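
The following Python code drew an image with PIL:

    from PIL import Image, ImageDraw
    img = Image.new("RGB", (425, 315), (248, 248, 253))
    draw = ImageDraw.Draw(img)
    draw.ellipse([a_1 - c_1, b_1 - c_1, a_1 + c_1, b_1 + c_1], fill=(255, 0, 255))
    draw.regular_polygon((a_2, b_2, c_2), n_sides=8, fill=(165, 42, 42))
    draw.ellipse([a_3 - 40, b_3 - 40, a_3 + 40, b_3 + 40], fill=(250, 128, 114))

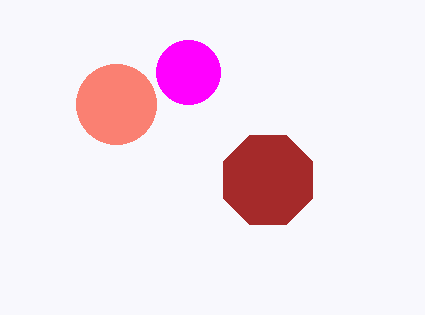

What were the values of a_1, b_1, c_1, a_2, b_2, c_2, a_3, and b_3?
a_1 = 188, b_1 = 72, c_1 = 32, a_2 = 268, b_2 = 180, c_2 = 48, a_3 = 116, b_3 = 104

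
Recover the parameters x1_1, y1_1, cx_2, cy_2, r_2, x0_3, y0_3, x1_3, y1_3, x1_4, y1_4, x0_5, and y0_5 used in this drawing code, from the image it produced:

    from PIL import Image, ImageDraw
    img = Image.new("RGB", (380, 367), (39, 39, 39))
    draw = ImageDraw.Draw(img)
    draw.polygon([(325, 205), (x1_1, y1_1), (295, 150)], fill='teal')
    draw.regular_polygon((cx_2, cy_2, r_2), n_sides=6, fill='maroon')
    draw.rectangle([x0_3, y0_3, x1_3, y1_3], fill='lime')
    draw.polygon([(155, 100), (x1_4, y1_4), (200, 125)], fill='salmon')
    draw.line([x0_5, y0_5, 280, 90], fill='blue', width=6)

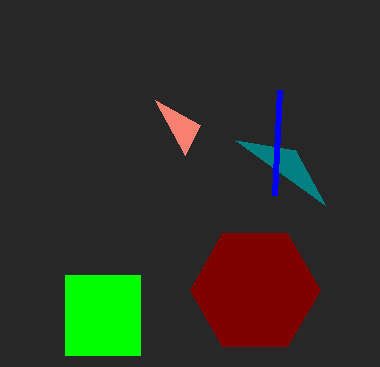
x1_1 = 235; y1_1 = 140; cx_2 = 255; cy_2 = 290; r_2 = 65; x0_3 = 65; y0_3 = 275; x1_3 = 140; y1_3 = 355; x1_4 = 185; y1_4 = 155; x0_5 = 275; y0_5 = 195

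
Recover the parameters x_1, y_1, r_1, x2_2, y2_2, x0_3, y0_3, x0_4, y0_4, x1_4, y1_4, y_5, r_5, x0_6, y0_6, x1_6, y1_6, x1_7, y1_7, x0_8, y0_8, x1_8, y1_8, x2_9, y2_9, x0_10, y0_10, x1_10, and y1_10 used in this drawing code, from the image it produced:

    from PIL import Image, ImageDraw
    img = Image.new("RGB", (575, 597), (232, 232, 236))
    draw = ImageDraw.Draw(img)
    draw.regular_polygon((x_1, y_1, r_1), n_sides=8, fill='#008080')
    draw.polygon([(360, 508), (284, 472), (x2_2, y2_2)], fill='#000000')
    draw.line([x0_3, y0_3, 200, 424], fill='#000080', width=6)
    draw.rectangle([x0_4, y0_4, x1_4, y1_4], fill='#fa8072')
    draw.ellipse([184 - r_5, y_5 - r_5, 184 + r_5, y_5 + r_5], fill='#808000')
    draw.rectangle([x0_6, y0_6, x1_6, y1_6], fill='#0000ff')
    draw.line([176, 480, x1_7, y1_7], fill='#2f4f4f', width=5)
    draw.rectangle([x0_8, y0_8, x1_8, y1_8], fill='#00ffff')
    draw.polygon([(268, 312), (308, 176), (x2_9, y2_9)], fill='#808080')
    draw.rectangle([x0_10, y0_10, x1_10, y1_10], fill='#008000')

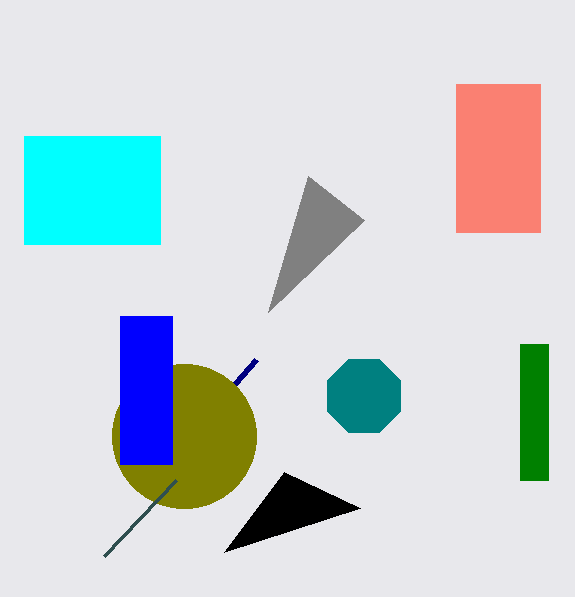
x_1 = 364; y_1 = 396; r_1 = 40; x2_2 = 224; y2_2 = 552; x0_3 = 256; y0_3 = 360; x0_4 = 456; y0_4 = 84; x1_4 = 540; y1_4 = 232; y_5 = 436; r_5 = 72; x0_6 = 120; y0_6 = 316; x1_6 = 172; y1_6 = 464; x1_7 = 104; y1_7 = 556; x0_8 = 24; y0_8 = 136; x1_8 = 160; y1_8 = 244; x2_9 = 364; y2_9 = 220; x0_10 = 520; y0_10 = 344; x1_10 = 548; y1_10 = 480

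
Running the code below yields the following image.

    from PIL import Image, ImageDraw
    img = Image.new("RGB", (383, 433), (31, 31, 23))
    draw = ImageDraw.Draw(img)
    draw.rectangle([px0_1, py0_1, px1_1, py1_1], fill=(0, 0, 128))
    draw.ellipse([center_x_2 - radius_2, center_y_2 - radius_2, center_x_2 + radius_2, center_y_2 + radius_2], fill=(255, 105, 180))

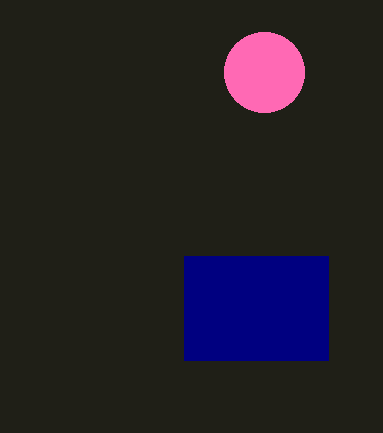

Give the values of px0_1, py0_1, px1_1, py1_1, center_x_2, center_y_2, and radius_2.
px0_1 = 184, py0_1 = 256, px1_1 = 328, py1_1 = 360, center_x_2 = 264, center_y_2 = 72, radius_2 = 40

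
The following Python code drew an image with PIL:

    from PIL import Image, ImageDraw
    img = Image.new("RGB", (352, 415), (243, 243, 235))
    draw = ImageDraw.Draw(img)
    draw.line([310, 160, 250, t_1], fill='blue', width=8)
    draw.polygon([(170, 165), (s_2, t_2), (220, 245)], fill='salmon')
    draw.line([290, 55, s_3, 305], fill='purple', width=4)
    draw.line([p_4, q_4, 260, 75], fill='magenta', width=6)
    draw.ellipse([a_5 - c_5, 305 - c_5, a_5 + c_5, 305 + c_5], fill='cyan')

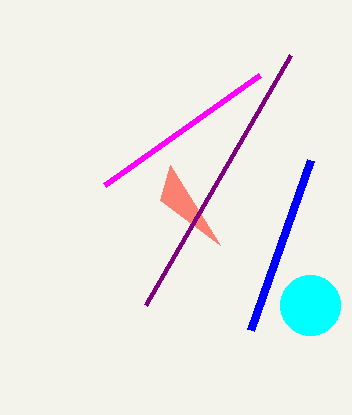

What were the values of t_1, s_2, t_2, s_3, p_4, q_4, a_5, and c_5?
t_1 = 330
s_2 = 160
t_2 = 200
s_3 = 145
p_4 = 105
q_4 = 185
a_5 = 310
c_5 = 30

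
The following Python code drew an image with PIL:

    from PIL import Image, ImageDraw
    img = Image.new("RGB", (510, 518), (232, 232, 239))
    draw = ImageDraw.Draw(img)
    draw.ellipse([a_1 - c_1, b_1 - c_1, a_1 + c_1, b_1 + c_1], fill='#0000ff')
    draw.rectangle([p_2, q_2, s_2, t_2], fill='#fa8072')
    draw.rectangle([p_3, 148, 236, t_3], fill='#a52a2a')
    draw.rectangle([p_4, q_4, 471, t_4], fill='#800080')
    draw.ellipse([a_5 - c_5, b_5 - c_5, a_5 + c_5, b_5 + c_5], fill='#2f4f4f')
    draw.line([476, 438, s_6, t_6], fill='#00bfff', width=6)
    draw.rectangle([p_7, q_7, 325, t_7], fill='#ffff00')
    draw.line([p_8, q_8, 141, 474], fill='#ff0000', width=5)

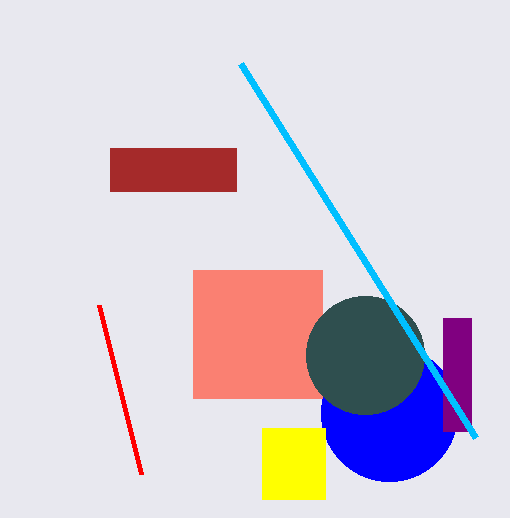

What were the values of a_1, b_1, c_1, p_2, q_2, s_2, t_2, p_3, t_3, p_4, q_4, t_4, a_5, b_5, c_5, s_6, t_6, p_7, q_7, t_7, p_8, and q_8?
a_1 = 389; b_1 = 413; c_1 = 68; p_2 = 193; q_2 = 270; s_2 = 322; t_2 = 398; p_3 = 110; t_3 = 191; p_4 = 443; q_4 = 318; t_4 = 431; a_5 = 365; b_5 = 355; c_5 = 59; s_6 = 241; t_6 = 64; p_7 = 262; q_7 = 428; t_7 = 499; p_8 = 99; q_8 = 305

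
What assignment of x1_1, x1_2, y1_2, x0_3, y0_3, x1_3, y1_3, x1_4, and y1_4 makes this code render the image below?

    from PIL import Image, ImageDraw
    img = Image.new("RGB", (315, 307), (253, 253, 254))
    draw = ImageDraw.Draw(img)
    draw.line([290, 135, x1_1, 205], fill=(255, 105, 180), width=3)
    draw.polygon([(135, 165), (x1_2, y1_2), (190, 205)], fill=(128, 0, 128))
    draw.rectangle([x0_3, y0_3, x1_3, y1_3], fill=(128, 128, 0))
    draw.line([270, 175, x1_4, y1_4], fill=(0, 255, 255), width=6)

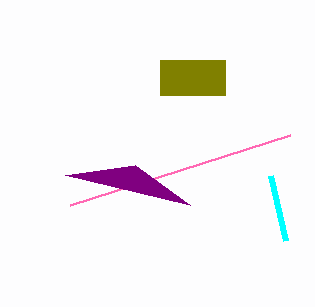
x1_1 = 70
x1_2 = 65
y1_2 = 175
x0_3 = 160
y0_3 = 60
x1_3 = 225
y1_3 = 95
x1_4 = 285
y1_4 = 240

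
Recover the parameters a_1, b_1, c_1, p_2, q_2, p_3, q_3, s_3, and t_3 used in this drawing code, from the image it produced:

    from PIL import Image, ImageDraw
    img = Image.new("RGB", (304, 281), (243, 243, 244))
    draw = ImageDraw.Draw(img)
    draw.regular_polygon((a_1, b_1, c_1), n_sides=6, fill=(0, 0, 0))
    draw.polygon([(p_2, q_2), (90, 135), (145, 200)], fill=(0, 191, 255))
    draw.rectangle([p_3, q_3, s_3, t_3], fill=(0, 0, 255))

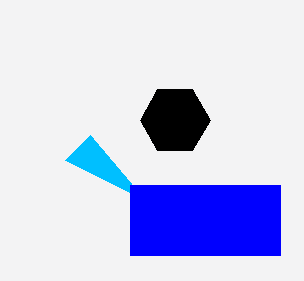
a_1 = 175, b_1 = 120, c_1 = 35, p_2 = 65, q_2 = 160, p_3 = 130, q_3 = 185, s_3 = 280, t_3 = 255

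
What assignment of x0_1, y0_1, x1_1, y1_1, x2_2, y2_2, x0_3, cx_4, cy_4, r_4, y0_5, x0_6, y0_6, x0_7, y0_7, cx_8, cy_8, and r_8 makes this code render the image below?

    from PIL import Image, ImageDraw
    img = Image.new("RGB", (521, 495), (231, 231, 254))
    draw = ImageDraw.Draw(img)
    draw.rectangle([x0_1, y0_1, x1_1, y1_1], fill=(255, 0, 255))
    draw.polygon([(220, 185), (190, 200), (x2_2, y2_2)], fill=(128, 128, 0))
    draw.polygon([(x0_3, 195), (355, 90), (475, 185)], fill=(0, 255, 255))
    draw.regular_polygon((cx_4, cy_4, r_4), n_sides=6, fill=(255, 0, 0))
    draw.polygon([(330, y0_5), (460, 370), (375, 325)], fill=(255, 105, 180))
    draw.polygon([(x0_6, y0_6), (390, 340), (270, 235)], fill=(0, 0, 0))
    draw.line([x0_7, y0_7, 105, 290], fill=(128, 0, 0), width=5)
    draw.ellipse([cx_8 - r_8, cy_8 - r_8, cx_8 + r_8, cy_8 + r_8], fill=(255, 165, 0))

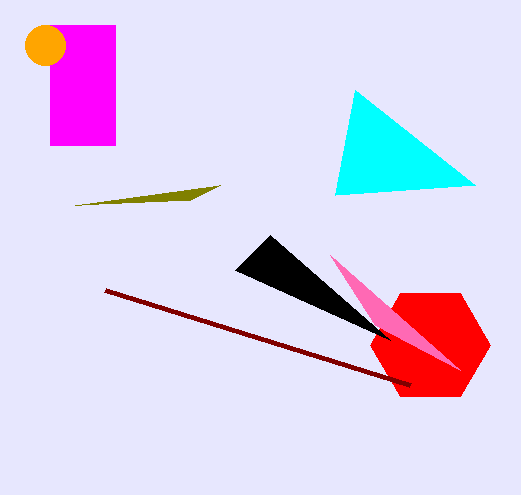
x0_1 = 50; y0_1 = 25; x1_1 = 115; y1_1 = 145; x2_2 = 75; y2_2 = 205; x0_3 = 335; cx_4 = 430; cy_4 = 345; r_4 = 60; y0_5 = 255; x0_6 = 235; y0_6 = 270; x0_7 = 410; y0_7 = 385; cx_8 = 45; cy_8 = 45; r_8 = 20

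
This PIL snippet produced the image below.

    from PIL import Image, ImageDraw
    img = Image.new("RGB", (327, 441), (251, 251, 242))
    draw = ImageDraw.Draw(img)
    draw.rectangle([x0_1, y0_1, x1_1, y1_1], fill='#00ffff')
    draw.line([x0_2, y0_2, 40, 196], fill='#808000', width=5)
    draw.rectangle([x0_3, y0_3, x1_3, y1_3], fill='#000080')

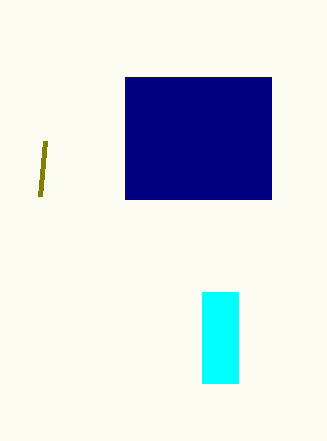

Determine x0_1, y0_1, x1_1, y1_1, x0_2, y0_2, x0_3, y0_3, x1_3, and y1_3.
x0_1 = 202
y0_1 = 292
x1_1 = 238
y1_1 = 383
x0_2 = 45
y0_2 = 141
x0_3 = 125
y0_3 = 77
x1_3 = 271
y1_3 = 199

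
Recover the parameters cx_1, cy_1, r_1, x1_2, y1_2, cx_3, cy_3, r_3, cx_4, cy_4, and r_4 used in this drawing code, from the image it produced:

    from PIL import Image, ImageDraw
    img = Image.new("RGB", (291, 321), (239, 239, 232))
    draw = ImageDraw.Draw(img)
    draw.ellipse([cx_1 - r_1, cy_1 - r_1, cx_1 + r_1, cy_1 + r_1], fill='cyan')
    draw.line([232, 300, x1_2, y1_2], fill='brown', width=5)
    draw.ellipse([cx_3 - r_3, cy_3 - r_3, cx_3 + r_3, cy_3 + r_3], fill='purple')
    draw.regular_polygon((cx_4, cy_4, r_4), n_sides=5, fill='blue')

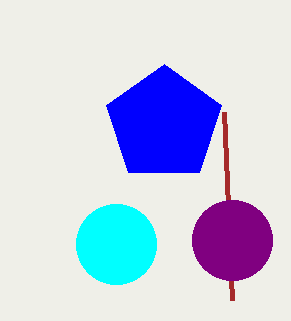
cx_1 = 116
cy_1 = 244
r_1 = 40
x1_2 = 224
y1_2 = 112
cx_3 = 232
cy_3 = 240
r_3 = 40
cx_4 = 164
cy_4 = 124
r_4 = 60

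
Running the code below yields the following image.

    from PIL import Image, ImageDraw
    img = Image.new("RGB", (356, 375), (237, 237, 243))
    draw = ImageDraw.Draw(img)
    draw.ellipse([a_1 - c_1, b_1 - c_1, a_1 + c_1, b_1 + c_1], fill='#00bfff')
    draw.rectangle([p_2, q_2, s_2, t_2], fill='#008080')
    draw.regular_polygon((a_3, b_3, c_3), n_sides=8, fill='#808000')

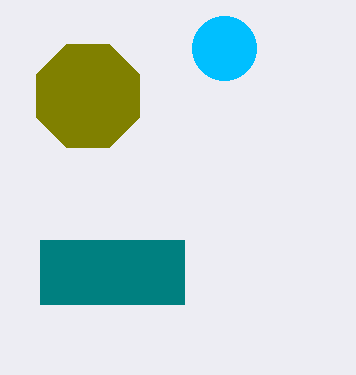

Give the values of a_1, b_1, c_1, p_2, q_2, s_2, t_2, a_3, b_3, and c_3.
a_1 = 224, b_1 = 48, c_1 = 32, p_2 = 40, q_2 = 240, s_2 = 184, t_2 = 304, a_3 = 88, b_3 = 96, c_3 = 56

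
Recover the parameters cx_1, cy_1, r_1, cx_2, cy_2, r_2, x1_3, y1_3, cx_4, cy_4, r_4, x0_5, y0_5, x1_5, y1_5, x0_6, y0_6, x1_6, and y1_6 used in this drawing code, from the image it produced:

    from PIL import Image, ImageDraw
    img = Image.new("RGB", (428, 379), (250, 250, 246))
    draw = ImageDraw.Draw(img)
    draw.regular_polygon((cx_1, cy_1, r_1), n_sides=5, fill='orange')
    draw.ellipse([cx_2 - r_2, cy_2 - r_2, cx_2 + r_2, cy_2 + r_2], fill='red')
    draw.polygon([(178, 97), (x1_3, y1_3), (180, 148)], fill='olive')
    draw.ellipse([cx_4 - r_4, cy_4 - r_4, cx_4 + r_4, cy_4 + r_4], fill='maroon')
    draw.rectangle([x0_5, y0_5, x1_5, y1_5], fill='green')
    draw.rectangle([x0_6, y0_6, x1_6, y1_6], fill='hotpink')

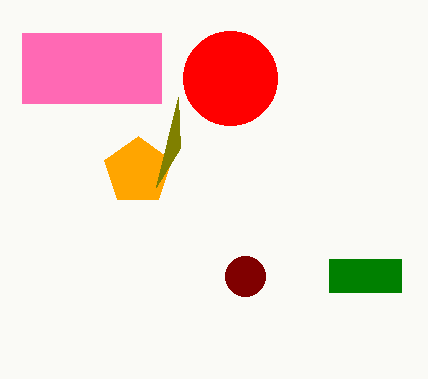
cx_1 = 138, cy_1 = 171, r_1 = 35, cx_2 = 230, cy_2 = 78, r_2 = 47, x1_3 = 156, y1_3 = 187, cx_4 = 245, cy_4 = 276, r_4 = 20, x0_5 = 329, y0_5 = 259, x1_5 = 401, y1_5 = 292, x0_6 = 22, y0_6 = 33, x1_6 = 161, y1_6 = 103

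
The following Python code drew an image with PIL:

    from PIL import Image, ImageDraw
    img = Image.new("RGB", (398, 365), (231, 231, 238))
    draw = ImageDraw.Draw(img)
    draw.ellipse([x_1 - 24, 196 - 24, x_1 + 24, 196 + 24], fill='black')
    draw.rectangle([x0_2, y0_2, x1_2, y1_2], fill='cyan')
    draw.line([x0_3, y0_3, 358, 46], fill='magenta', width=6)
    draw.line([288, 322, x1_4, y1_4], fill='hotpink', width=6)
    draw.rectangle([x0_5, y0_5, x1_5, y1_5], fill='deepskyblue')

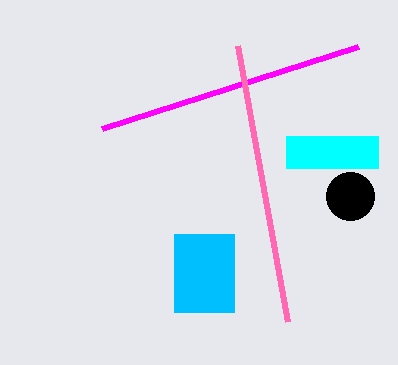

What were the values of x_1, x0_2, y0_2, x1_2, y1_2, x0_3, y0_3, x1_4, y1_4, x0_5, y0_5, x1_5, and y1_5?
x_1 = 350
x0_2 = 286
y0_2 = 136
x1_2 = 378
y1_2 = 168
x0_3 = 102
y0_3 = 128
x1_4 = 238
y1_4 = 46
x0_5 = 174
y0_5 = 234
x1_5 = 234
y1_5 = 312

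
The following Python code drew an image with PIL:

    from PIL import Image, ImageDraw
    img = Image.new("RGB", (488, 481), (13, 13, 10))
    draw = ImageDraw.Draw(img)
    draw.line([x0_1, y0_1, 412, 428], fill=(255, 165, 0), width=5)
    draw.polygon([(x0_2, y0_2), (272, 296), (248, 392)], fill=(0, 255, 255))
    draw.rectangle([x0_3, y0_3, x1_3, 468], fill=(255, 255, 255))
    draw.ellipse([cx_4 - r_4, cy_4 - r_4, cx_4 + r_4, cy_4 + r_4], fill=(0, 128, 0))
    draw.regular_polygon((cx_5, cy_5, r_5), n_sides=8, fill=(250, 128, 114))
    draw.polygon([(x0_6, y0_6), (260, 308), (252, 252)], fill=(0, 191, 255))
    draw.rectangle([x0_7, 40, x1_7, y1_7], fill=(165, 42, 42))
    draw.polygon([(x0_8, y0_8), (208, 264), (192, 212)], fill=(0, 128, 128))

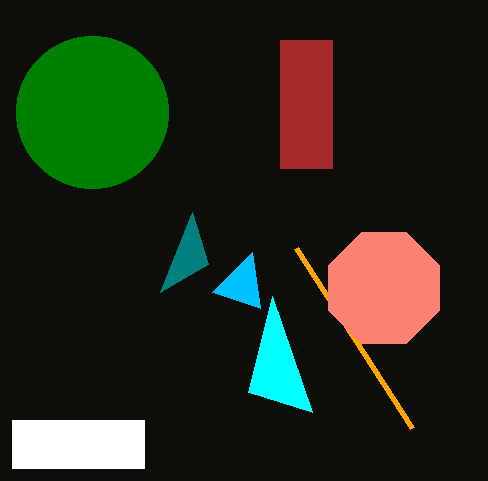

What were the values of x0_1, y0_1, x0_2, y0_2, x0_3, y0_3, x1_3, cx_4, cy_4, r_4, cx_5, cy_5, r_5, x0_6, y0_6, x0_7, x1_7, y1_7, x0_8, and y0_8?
x0_1 = 296; y0_1 = 248; x0_2 = 312; y0_2 = 412; x0_3 = 12; y0_3 = 420; x1_3 = 144; cx_4 = 92; cy_4 = 112; r_4 = 76; cx_5 = 384; cy_5 = 288; r_5 = 60; x0_6 = 212; y0_6 = 292; x0_7 = 280; x1_7 = 332; y1_7 = 168; x0_8 = 160; y0_8 = 292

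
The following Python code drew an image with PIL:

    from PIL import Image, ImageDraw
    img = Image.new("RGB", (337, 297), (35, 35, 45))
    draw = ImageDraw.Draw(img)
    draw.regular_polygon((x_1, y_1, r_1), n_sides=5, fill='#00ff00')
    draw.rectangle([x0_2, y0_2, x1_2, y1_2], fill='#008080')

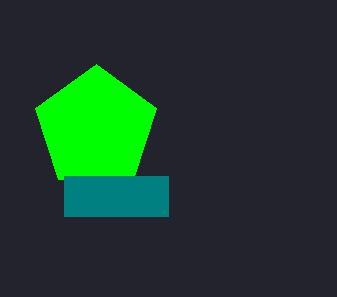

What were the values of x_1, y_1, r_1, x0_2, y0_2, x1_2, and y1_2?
x_1 = 96
y_1 = 128
r_1 = 64
x0_2 = 64
y0_2 = 176
x1_2 = 168
y1_2 = 216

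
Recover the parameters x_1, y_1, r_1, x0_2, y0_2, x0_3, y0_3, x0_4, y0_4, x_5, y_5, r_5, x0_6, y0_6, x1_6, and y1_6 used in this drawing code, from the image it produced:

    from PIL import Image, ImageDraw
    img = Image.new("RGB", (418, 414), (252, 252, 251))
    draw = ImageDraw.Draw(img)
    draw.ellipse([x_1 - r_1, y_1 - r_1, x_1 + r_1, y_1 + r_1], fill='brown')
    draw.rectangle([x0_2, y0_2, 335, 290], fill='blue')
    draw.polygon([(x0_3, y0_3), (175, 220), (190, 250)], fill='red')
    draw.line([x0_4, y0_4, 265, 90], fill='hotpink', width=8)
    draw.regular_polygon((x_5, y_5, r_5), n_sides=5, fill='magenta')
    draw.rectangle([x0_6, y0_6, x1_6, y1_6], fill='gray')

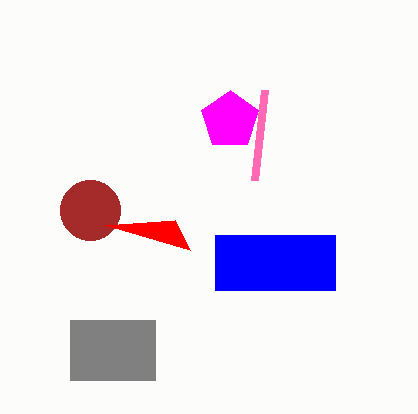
x_1 = 90
y_1 = 210
r_1 = 30
x0_2 = 215
y0_2 = 235
x0_3 = 105
y0_3 = 225
x0_4 = 255
y0_4 = 180
x_5 = 230
y_5 = 120
r_5 = 30
x0_6 = 70
y0_6 = 320
x1_6 = 155
y1_6 = 380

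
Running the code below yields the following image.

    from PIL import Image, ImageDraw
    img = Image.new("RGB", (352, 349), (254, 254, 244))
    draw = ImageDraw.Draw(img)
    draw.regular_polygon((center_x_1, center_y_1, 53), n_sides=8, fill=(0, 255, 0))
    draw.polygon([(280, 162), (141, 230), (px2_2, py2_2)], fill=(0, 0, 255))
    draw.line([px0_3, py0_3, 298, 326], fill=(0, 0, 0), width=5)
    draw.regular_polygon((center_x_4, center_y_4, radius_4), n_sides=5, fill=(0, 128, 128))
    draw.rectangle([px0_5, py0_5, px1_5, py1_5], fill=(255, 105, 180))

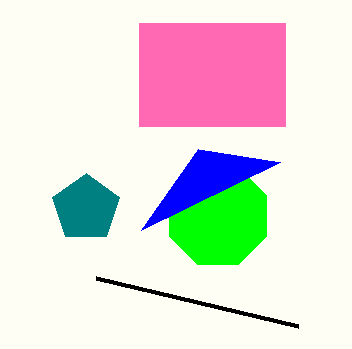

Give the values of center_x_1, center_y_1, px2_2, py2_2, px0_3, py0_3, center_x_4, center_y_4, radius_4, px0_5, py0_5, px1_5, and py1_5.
center_x_1 = 218
center_y_1 = 216
px2_2 = 198
py2_2 = 149
px0_3 = 96
py0_3 = 278
center_x_4 = 86
center_y_4 = 208
radius_4 = 35
px0_5 = 139
py0_5 = 23
px1_5 = 285
py1_5 = 126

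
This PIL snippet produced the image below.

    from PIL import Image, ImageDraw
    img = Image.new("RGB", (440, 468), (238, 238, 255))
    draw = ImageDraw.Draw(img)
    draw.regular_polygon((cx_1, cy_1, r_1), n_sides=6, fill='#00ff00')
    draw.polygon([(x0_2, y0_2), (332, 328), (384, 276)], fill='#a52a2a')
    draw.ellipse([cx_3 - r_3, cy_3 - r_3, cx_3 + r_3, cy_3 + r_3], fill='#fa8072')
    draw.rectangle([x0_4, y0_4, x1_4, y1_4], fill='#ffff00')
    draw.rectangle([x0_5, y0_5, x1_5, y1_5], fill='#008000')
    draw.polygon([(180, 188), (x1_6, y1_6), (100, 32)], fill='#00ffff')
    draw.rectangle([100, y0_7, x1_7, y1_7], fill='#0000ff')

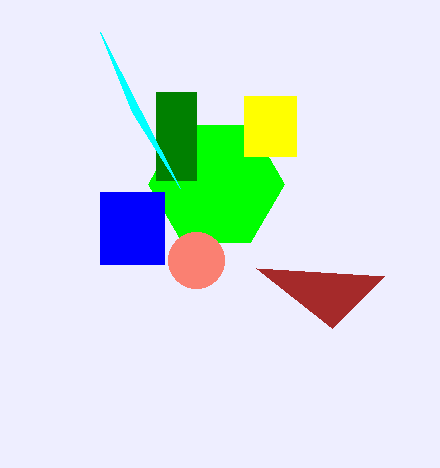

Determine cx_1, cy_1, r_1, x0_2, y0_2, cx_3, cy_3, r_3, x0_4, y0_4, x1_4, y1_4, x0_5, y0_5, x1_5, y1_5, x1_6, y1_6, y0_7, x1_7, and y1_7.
cx_1 = 216
cy_1 = 184
r_1 = 68
x0_2 = 256
y0_2 = 268
cx_3 = 196
cy_3 = 260
r_3 = 28
x0_4 = 244
y0_4 = 96
x1_4 = 296
y1_4 = 156
x0_5 = 156
y0_5 = 92
x1_5 = 196
y1_5 = 180
x1_6 = 132
y1_6 = 112
y0_7 = 192
x1_7 = 164
y1_7 = 264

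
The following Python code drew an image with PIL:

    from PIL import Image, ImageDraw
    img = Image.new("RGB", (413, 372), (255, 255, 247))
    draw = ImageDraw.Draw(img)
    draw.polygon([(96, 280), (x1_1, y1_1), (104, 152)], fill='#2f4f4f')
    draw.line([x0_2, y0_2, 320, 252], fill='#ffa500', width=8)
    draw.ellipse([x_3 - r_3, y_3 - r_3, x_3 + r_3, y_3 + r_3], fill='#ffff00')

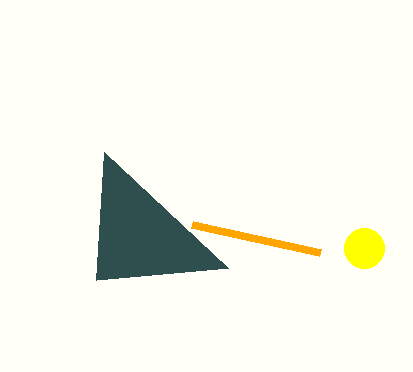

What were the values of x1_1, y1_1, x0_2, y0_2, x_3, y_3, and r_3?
x1_1 = 228, y1_1 = 268, x0_2 = 192, y0_2 = 224, x_3 = 364, y_3 = 248, r_3 = 20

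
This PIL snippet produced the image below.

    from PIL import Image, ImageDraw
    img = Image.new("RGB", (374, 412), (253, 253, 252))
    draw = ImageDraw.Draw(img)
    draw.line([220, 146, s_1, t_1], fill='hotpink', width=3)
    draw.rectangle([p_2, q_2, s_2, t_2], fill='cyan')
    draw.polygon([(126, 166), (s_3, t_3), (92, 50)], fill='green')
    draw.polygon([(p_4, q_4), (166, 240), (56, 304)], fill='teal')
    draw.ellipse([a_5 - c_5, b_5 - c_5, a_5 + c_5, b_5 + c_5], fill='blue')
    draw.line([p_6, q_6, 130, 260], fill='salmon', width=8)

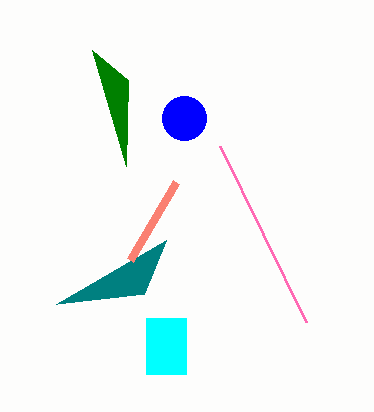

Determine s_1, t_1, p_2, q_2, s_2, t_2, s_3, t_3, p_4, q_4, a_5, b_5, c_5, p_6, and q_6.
s_1 = 306
t_1 = 322
p_2 = 146
q_2 = 318
s_2 = 186
t_2 = 374
s_3 = 128
t_3 = 80
p_4 = 144
q_4 = 294
a_5 = 184
b_5 = 118
c_5 = 22
p_6 = 176
q_6 = 182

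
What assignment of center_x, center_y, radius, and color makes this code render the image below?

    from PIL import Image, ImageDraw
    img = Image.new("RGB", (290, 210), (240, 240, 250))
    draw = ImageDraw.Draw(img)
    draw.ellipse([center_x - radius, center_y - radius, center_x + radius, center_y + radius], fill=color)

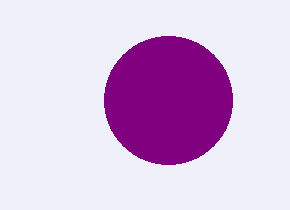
center_x = 168
center_y = 100
radius = 64
color = 'purple'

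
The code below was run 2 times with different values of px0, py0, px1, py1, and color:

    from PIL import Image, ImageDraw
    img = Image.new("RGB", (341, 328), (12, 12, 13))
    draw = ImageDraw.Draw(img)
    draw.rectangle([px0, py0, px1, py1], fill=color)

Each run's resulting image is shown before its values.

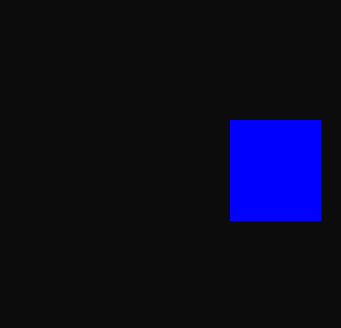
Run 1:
px0 = 230; py0 = 120; px1 = 320; py1 = 220; color = 'blue'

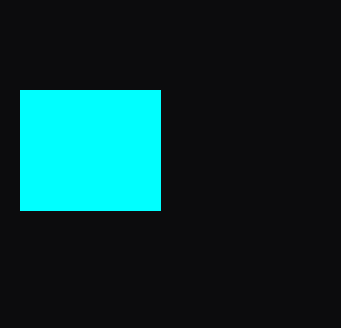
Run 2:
px0 = 20
py0 = 90
px1 = 160
py1 = 210
color = 'cyan'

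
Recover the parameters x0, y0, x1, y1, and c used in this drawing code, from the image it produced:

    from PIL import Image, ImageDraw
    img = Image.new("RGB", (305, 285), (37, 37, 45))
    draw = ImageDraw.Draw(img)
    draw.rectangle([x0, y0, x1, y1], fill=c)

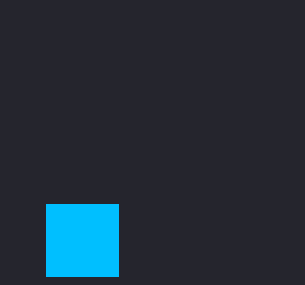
x0 = 46
y0 = 204
x1 = 118
y1 = 276
c = 'deepskyblue'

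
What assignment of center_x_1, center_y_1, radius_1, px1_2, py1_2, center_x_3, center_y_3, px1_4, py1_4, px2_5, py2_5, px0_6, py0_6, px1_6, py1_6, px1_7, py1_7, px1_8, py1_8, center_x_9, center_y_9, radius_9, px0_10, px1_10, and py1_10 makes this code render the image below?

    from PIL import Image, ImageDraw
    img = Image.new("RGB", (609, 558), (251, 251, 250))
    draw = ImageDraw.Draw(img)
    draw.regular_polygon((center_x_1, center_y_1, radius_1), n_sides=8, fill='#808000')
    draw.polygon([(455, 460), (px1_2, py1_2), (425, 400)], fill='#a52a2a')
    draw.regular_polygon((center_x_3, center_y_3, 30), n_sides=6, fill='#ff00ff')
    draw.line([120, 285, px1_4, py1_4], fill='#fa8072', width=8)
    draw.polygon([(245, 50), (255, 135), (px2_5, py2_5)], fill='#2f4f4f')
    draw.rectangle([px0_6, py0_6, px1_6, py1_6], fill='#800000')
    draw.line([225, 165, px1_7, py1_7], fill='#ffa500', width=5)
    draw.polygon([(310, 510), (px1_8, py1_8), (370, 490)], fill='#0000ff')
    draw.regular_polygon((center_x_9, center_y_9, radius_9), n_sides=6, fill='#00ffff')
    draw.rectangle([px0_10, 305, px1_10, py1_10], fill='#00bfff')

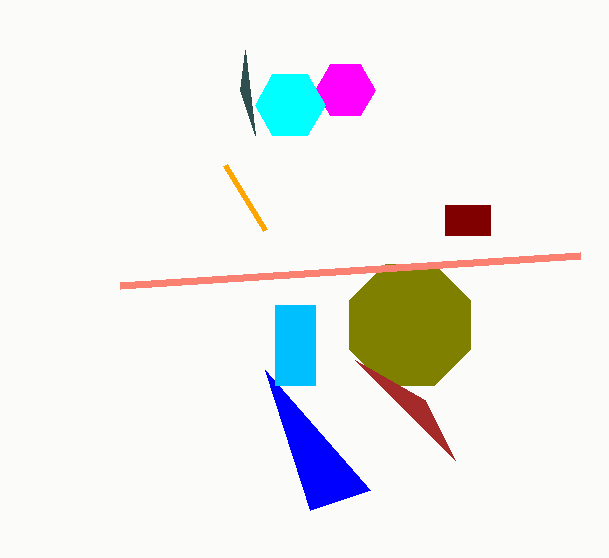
center_x_1 = 410, center_y_1 = 325, radius_1 = 65, px1_2 = 355, py1_2 = 360, center_x_3 = 345, center_y_3 = 90, px1_4 = 580, py1_4 = 255, px2_5 = 240, py2_5 = 90, px0_6 = 445, py0_6 = 205, px1_6 = 490, py1_6 = 235, px1_7 = 265, py1_7 = 230, px1_8 = 265, py1_8 = 370, center_x_9 = 290, center_y_9 = 105, radius_9 = 35, px0_10 = 275, px1_10 = 315, py1_10 = 385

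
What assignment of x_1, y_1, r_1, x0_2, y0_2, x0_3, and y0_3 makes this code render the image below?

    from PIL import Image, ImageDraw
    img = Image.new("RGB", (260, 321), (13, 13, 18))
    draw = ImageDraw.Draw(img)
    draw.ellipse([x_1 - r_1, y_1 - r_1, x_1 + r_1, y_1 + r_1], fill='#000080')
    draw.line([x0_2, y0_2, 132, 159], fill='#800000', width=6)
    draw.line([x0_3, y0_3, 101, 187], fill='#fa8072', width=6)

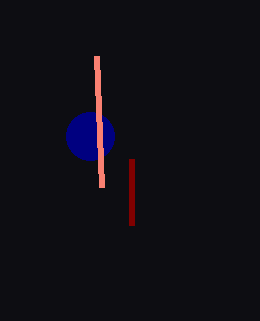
x_1 = 90
y_1 = 136
r_1 = 24
x0_2 = 132
y0_2 = 225
x0_3 = 96
y0_3 = 56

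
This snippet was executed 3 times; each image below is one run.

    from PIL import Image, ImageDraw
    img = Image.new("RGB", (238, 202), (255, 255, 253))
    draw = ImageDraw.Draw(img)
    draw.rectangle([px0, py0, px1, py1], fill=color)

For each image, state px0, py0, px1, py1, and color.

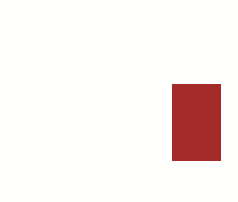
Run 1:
px0 = 172
py0 = 84
px1 = 220
py1 = 160
color = 'brown'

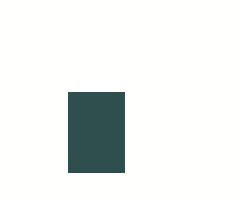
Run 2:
px0 = 68, py0 = 92, px1 = 124, py1 = 172, color = 'darkslategray'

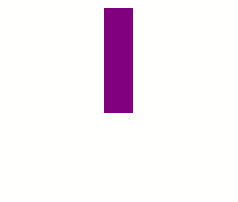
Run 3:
px0 = 104; py0 = 8; px1 = 132; py1 = 112; color = 'purple'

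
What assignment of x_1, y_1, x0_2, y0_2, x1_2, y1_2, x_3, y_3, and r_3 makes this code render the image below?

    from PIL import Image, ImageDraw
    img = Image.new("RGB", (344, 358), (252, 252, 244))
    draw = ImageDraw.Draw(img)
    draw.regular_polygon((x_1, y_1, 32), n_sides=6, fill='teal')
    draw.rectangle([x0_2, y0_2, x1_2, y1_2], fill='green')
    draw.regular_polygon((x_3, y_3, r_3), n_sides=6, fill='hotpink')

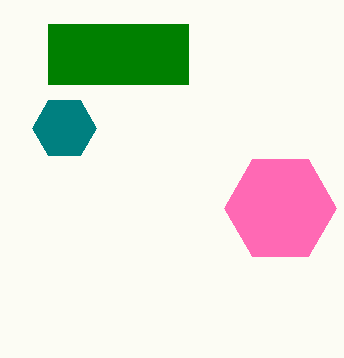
x_1 = 64
y_1 = 128
x0_2 = 48
y0_2 = 24
x1_2 = 188
y1_2 = 84
x_3 = 280
y_3 = 208
r_3 = 56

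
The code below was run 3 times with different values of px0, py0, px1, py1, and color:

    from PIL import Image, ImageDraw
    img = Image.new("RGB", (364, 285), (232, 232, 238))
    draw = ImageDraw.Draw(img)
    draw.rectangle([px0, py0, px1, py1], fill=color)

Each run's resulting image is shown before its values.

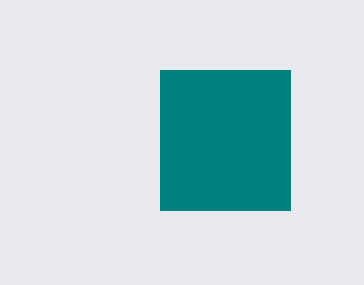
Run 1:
px0 = 160, py0 = 70, px1 = 290, py1 = 210, color = 'teal'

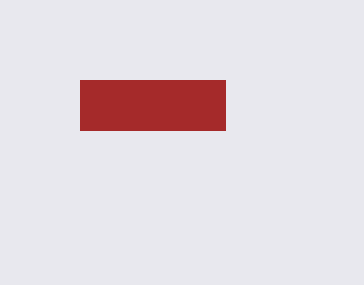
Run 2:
px0 = 80, py0 = 80, px1 = 225, py1 = 130, color = 'brown'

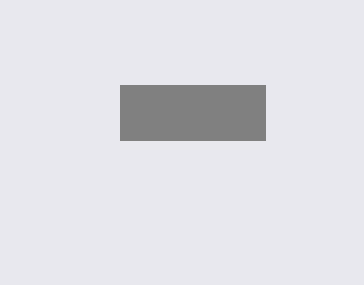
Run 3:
px0 = 120; py0 = 85; px1 = 265; py1 = 140; color = 'gray'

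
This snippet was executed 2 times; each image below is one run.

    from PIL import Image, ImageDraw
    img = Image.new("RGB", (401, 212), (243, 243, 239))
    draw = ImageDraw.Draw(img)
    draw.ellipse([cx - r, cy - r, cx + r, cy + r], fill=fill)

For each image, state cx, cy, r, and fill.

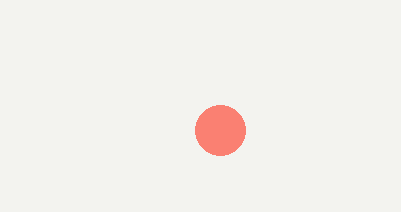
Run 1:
cx = 220; cy = 130; r = 25; fill = 'salmon'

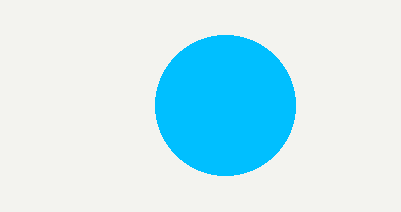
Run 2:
cx = 225; cy = 105; r = 70; fill = 'deepskyblue'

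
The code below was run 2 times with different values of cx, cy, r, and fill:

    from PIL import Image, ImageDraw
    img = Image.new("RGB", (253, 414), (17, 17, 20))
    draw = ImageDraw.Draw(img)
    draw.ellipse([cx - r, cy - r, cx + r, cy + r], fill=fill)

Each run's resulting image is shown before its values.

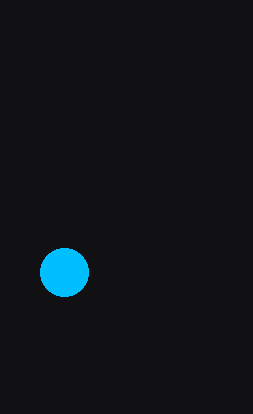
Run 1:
cx = 64; cy = 272; r = 24; fill = 'deepskyblue'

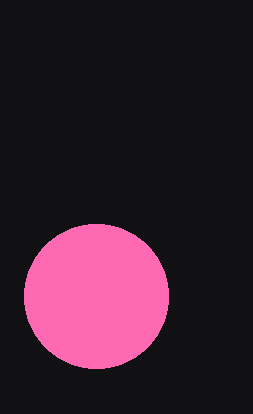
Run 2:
cx = 96
cy = 296
r = 72
fill = 'hotpink'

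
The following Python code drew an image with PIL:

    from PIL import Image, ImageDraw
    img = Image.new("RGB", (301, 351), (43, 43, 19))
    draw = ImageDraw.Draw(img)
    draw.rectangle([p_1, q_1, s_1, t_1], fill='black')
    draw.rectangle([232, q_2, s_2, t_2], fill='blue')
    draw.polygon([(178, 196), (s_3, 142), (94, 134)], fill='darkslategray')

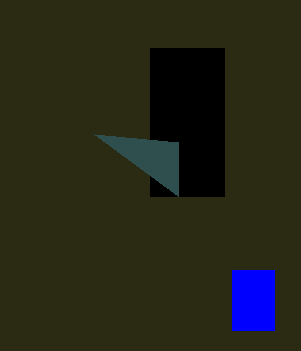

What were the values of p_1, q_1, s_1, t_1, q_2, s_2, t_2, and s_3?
p_1 = 150, q_1 = 48, s_1 = 224, t_1 = 196, q_2 = 270, s_2 = 274, t_2 = 330, s_3 = 178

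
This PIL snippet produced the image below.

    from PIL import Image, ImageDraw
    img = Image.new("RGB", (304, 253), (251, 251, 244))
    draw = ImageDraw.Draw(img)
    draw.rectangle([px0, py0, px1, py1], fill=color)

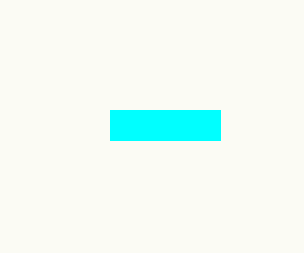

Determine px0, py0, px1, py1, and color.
px0 = 110
py0 = 110
px1 = 220
py1 = 140
color = 'cyan'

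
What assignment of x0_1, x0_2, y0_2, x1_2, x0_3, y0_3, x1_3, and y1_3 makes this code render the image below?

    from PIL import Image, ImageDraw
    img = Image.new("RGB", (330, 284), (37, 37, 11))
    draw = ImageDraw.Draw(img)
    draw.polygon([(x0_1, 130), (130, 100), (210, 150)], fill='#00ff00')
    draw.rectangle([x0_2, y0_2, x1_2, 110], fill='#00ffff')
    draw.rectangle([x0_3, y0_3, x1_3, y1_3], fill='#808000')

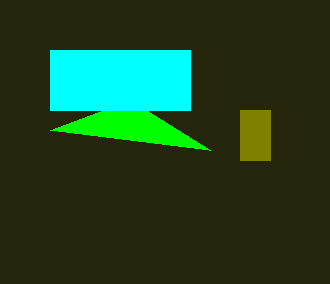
x0_1 = 50; x0_2 = 50; y0_2 = 50; x1_2 = 190; x0_3 = 240; y0_3 = 110; x1_3 = 270; y1_3 = 160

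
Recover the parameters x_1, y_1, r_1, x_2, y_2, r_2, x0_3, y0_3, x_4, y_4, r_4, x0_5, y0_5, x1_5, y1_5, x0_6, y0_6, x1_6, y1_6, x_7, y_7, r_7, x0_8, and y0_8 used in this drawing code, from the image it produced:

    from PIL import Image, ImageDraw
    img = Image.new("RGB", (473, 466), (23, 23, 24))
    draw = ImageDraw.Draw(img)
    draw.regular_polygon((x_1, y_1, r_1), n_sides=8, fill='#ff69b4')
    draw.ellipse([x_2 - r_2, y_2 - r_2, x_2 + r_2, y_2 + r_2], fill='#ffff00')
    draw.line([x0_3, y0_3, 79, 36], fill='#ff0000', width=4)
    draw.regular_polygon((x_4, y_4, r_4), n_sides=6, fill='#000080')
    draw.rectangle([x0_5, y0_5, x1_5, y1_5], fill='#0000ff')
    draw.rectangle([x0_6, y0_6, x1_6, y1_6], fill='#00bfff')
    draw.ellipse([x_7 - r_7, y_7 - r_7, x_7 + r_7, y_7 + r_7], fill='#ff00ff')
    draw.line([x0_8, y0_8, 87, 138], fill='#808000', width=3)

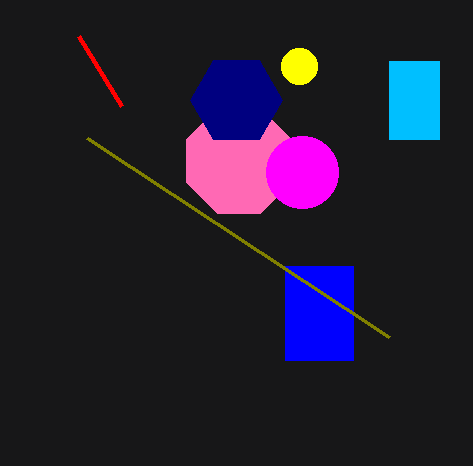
x_1 = 239, y_1 = 161, r_1 = 57, x_2 = 299, y_2 = 66, r_2 = 18, x0_3 = 122, y0_3 = 106, x_4 = 236, y_4 = 100, r_4 = 46, x0_5 = 285, y0_5 = 266, x1_5 = 353, y1_5 = 360, x0_6 = 389, y0_6 = 61, x1_6 = 439, y1_6 = 139, x_7 = 302, y_7 = 172, r_7 = 36, x0_8 = 389, y0_8 = 337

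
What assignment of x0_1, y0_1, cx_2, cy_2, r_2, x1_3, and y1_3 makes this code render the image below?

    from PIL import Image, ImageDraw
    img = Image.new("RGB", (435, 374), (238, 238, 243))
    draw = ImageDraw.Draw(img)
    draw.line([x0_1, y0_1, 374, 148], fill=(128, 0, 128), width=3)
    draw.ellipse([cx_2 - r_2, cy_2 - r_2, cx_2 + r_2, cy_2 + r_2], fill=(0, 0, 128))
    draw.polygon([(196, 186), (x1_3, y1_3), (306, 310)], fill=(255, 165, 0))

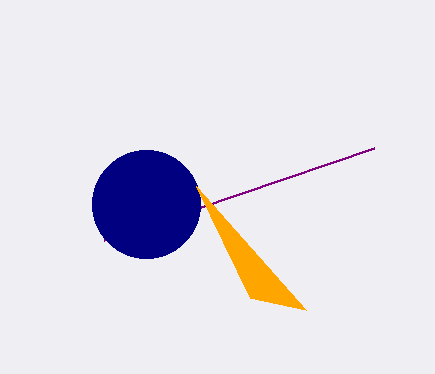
x0_1 = 104; y0_1 = 240; cx_2 = 146; cy_2 = 204; r_2 = 54; x1_3 = 250; y1_3 = 298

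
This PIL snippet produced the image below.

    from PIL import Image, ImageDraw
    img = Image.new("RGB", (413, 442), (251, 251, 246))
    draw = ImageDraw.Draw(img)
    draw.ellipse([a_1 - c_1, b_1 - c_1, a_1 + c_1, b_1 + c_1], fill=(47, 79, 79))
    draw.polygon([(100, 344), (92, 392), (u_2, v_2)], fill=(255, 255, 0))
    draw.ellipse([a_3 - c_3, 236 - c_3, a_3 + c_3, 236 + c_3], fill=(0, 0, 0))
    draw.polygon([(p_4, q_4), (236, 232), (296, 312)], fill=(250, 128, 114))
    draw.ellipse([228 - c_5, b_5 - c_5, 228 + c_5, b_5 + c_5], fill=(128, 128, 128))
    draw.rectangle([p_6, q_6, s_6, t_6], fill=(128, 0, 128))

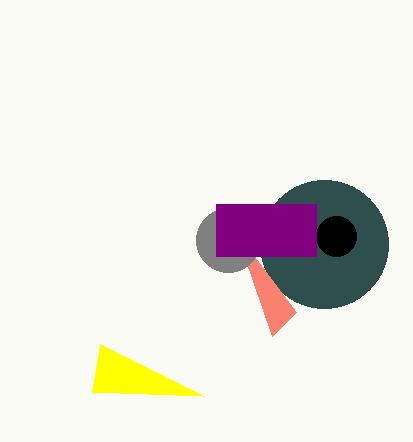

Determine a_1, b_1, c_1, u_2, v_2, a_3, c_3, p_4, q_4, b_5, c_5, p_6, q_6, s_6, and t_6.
a_1 = 324
b_1 = 244
c_1 = 64
u_2 = 204
v_2 = 396
a_3 = 336
c_3 = 20
p_4 = 272
q_4 = 336
b_5 = 240
c_5 = 32
p_6 = 216
q_6 = 204
s_6 = 316
t_6 = 256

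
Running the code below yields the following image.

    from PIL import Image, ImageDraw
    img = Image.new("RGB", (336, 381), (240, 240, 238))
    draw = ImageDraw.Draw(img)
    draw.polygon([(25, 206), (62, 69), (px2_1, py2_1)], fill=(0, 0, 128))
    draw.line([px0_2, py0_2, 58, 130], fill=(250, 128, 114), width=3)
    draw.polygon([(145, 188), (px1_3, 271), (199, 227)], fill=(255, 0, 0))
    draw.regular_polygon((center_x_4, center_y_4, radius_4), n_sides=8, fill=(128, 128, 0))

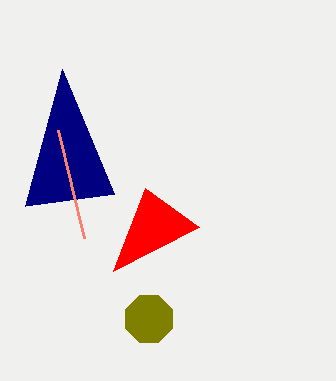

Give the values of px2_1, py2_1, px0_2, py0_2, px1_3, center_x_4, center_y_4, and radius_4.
px2_1 = 114
py2_1 = 194
px0_2 = 84
py0_2 = 238
px1_3 = 113
center_x_4 = 149
center_y_4 = 319
radius_4 = 25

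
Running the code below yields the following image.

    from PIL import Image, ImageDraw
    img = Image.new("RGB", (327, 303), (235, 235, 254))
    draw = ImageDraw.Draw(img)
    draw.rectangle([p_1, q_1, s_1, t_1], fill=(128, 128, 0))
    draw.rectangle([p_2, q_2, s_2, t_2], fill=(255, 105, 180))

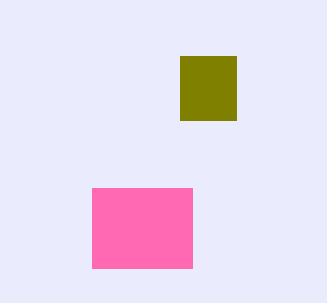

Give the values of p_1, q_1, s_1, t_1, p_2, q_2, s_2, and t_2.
p_1 = 180, q_1 = 56, s_1 = 236, t_1 = 120, p_2 = 92, q_2 = 188, s_2 = 192, t_2 = 268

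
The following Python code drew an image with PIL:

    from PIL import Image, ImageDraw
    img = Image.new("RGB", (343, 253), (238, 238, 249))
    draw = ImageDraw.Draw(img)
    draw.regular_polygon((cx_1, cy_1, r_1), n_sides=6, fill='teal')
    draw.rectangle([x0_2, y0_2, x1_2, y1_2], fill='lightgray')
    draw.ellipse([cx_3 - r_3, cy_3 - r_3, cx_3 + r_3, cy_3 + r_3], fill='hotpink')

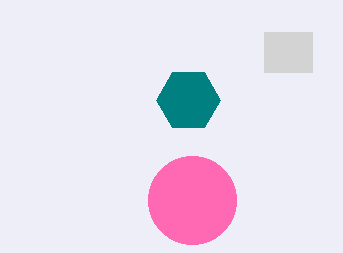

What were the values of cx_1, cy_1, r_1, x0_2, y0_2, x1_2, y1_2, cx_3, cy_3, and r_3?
cx_1 = 188; cy_1 = 100; r_1 = 32; x0_2 = 264; y0_2 = 32; x1_2 = 312; y1_2 = 72; cx_3 = 192; cy_3 = 200; r_3 = 44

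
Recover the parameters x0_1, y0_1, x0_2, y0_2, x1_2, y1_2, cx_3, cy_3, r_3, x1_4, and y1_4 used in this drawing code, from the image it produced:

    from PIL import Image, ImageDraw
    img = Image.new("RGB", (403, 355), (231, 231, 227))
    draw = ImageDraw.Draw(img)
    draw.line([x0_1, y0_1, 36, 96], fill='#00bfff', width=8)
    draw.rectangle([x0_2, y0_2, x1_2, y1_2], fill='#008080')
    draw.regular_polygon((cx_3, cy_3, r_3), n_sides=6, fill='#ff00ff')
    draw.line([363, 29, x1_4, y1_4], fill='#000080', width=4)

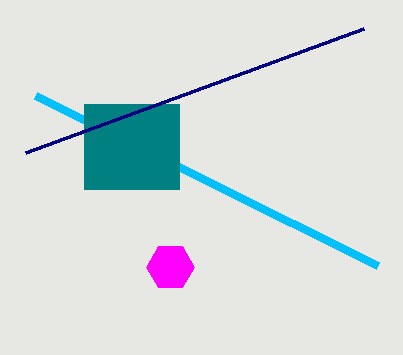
x0_1 = 378, y0_1 = 266, x0_2 = 84, y0_2 = 104, x1_2 = 179, y1_2 = 189, cx_3 = 170, cy_3 = 267, r_3 = 24, x1_4 = 25, y1_4 = 153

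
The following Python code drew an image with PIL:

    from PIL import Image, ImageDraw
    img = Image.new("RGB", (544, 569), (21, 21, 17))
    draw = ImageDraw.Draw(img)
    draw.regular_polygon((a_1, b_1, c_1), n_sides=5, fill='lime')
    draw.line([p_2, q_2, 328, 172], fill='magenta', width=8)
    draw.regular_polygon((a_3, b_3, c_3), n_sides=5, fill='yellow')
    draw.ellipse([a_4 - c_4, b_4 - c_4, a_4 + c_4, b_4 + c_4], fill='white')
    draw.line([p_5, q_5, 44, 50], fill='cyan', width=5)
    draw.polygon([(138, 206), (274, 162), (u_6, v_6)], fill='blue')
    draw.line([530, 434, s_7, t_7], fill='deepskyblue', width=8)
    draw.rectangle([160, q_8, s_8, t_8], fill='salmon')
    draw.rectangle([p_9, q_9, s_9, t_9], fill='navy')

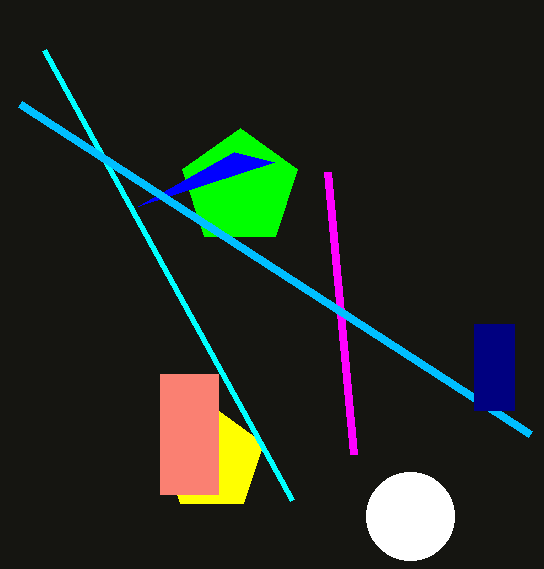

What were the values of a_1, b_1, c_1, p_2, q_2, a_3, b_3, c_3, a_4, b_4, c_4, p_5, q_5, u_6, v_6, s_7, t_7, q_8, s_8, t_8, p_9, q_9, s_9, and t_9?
a_1 = 240
b_1 = 188
c_1 = 60
p_2 = 354
q_2 = 454
a_3 = 212
b_3 = 460
c_3 = 54
a_4 = 410
b_4 = 516
c_4 = 44
p_5 = 292
q_5 = 500
u_6 = 234
v_6 = 152
s_7 = 20
t_7 = 104
q_8 = 374
s_8 = 218
t_8 = 494
p_9 = 474
q_9 = 324
s_9 = 514
t_9 = 410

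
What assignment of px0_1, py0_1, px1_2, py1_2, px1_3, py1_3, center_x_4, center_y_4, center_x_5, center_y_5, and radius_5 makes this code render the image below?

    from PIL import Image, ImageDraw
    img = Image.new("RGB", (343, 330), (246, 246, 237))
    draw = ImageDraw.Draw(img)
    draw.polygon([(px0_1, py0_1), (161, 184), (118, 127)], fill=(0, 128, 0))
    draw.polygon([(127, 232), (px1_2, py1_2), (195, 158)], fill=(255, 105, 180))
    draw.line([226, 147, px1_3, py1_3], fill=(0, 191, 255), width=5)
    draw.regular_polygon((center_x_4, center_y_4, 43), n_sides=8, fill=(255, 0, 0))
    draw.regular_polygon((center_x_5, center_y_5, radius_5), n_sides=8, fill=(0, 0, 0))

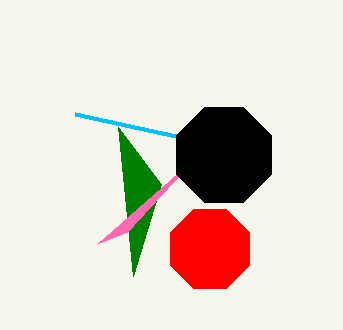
px0_1 = 133, py0_1 = 276, px1_2 = 97, py1_2 = 244, px1_3 = 75, py1_3 = 114, center_x_4 = 210, center_y_4 = 249, center_x_5 = 224, center_y_5 = 155, radius_5 = 51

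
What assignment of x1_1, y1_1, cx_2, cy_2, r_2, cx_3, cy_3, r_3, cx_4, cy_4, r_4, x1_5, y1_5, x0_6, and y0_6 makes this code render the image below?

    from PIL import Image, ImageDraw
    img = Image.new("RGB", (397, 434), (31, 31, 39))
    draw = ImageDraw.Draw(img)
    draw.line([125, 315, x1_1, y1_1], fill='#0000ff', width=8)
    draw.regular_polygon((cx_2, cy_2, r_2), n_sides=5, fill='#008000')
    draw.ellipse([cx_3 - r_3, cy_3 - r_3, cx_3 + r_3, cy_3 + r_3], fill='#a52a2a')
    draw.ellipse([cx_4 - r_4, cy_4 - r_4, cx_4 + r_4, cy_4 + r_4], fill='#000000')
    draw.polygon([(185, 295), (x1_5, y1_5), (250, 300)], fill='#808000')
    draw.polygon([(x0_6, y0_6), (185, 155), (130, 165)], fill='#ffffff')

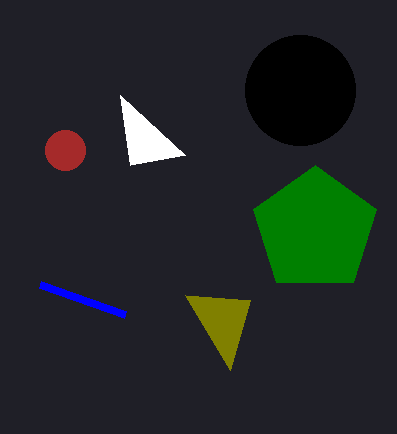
x1_1 = 40
y1_1 = 285
cx_2 = 315
cy_2 = 230
r_2 = 65
cx_3 = 65
cy_3 = 150
r_3 = 20
cx_4 = 300
cy_4 = 90
r_4 = 55
x1_5 = 230
y1_5 = 370
x0_6 = 120
y0_6 = 95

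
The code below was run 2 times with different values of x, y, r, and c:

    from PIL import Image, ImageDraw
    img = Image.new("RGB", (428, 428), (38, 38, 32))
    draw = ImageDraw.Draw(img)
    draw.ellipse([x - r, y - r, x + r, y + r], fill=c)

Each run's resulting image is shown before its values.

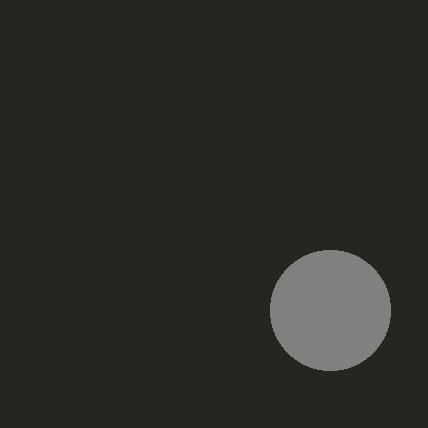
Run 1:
x = 330
y = 310
r = 60
c = 'gray'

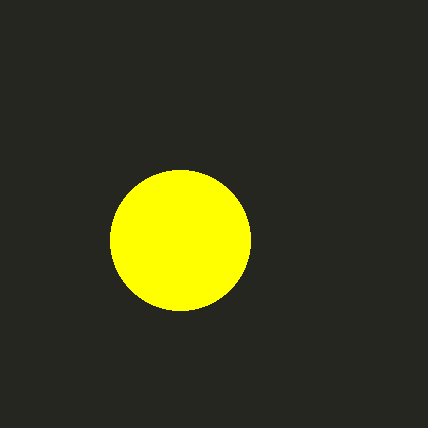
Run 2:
x = 180
y = 240
r = 70
c = 'yellow'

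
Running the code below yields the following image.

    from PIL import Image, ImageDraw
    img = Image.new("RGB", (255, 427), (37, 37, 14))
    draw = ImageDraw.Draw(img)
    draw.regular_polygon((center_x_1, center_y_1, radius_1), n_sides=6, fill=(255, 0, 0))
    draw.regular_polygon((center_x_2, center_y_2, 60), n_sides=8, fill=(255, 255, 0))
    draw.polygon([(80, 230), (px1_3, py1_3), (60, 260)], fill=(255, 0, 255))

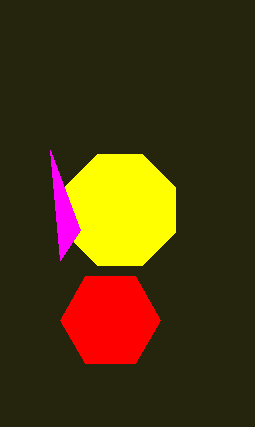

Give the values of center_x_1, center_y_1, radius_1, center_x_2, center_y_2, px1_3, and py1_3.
center_x_1 = 110, center_y_1 = 320, radius_1 = 50, center_x_2 = 120, center_y_2 = 210, px1_3 = 50, py1_3 = 150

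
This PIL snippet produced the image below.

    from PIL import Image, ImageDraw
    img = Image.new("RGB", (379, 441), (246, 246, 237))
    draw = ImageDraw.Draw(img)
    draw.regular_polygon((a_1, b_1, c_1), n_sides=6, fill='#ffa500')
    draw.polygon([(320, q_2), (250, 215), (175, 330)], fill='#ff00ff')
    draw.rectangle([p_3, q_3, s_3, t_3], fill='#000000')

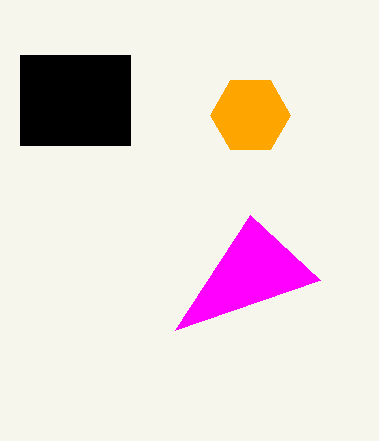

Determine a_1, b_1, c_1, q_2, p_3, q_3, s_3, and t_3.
a_1 = 250; b_1 = 115; c_1 = 40; q_2 = 280; p_3 = 20; q_3 = 55; s_3 = 130; t_3 = 145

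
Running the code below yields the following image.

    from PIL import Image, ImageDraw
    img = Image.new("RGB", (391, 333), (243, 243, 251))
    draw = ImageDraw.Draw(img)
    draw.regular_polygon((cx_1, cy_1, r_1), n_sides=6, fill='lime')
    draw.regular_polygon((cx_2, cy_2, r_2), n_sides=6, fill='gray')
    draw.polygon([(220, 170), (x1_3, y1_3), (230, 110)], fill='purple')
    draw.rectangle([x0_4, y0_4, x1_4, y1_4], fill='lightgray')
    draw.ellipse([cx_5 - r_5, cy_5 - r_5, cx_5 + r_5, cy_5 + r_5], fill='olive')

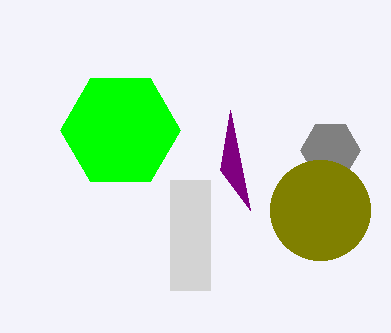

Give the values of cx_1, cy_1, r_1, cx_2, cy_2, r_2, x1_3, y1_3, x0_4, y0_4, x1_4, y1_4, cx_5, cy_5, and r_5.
cx_1 = 120, cy_1 = 130, r_1 = 60, cx_2 = 330, cy_2 = 150, r_2 = 30, x1_3 = 250, y1_3 = 210, x0_4 = 170, y0_4 = 180, x1_4 = 210, y1_4 = 290, cx_5 = 320, cy_5 = 210, r_5 = 50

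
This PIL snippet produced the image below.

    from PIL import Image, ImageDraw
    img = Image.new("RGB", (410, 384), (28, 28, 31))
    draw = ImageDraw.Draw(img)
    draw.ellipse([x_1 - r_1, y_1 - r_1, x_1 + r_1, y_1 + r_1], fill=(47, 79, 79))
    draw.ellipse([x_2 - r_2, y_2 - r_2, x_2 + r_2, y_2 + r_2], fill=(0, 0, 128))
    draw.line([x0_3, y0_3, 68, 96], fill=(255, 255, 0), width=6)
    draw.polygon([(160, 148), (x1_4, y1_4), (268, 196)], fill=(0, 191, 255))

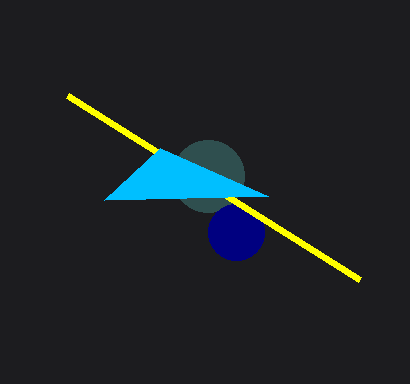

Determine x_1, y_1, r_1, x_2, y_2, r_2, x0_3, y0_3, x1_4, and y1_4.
x_1 = 208
y_1 = 176
r_1 = 36
x_2 = 236
y_2 = 232
r_2 = 28
x0_3 = 360
y0_3 = 280
x1_4 = 104
y1_4 = 200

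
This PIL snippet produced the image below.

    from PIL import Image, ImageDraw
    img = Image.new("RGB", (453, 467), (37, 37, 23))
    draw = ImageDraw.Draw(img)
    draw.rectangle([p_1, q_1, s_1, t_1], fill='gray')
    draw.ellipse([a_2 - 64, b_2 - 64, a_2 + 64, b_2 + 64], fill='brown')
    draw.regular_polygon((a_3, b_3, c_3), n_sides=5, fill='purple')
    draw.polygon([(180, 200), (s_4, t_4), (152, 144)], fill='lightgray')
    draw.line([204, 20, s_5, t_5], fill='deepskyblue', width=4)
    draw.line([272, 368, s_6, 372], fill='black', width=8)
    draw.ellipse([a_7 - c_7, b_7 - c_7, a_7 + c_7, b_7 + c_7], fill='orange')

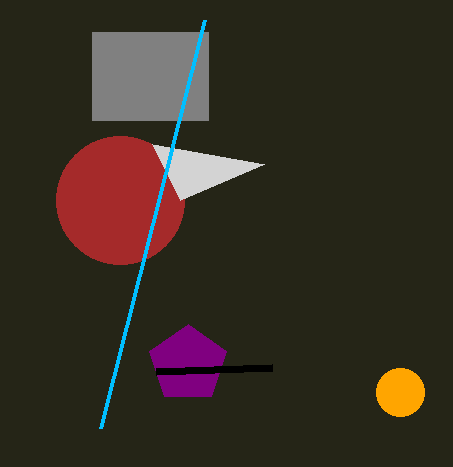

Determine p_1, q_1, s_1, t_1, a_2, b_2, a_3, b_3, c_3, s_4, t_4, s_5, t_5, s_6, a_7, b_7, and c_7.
p_1 = 92, q_1 = 32, s_1 = 208, t_1 = 120, a_2 = 120, b_2 = 200, a_3 = 188, b_3 = 364, c_3 = 40, s_4 = 264, t_4 = 164, s_5 = 100, t_5 = 428, s_6 = 156, a_7 = 400, b_7 = 392, c_7 = 24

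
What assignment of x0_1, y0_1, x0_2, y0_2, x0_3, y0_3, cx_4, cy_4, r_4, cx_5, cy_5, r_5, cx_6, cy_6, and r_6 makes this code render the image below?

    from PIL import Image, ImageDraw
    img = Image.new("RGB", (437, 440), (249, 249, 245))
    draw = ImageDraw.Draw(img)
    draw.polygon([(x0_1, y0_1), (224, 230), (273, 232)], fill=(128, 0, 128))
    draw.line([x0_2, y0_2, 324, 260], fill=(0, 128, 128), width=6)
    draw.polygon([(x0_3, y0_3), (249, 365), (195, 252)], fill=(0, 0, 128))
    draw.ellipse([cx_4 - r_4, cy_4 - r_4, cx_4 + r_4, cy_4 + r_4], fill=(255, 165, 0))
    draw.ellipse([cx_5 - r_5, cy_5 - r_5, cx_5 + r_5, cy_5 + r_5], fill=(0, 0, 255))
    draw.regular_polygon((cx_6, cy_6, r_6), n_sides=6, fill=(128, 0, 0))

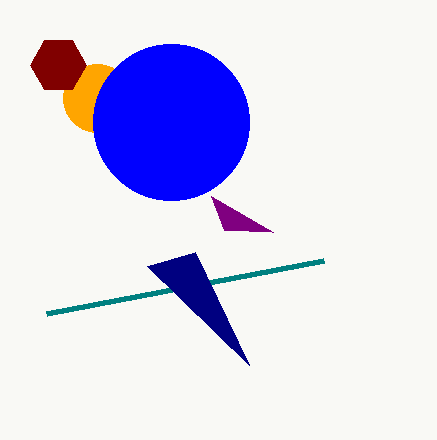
x0_1 = 211; y0_1 = 196; x0_2 = 47; y0_2 = 313; x0_3 = 147; y0_3 = 266; cx_4 = 97; cy_4 = 98; r_4 = 34; cx_5 = 171; cy_5 = 122; r_5 = 78; cx_6 = 58; cy_6 = 65; r_6 = 28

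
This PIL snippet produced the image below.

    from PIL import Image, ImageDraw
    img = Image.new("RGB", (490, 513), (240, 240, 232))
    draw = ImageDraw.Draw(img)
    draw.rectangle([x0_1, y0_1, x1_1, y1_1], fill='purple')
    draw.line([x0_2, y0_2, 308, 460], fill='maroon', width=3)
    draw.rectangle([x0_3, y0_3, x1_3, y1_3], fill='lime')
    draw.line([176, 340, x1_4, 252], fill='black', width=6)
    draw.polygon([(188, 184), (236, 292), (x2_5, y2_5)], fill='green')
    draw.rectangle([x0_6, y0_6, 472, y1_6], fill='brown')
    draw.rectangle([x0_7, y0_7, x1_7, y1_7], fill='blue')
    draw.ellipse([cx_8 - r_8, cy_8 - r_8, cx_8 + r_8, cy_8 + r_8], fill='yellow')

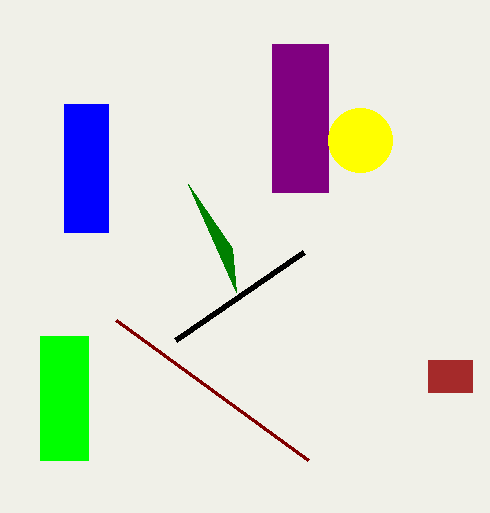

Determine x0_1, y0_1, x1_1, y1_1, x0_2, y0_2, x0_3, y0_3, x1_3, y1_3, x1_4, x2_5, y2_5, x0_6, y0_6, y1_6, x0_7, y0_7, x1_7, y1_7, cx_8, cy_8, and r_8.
x0_1 = 272; y0_1 = 44; x1_1 = 328; y1_1 = 192; x0_2 = 116; y0_2 = 320; x0_3 = 40; y0_3 = 336; x1_3 = 88; y1_3 = 460; x1_4 = 304; x2_5 = 232; y2_5 = 248; x0_6 = 428; y0_6 = 360; y1_6 = 392; x0_7 = 64; y0_7 = 104; x1_7 = 108; y1_7 = 232; cx_8 = 360; cy_8 = 140; r_8 = 32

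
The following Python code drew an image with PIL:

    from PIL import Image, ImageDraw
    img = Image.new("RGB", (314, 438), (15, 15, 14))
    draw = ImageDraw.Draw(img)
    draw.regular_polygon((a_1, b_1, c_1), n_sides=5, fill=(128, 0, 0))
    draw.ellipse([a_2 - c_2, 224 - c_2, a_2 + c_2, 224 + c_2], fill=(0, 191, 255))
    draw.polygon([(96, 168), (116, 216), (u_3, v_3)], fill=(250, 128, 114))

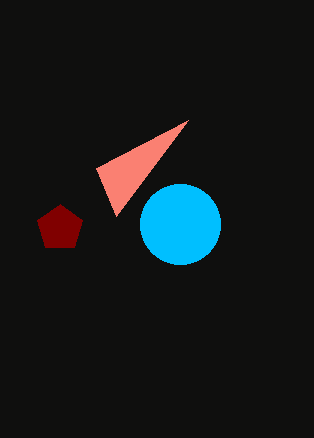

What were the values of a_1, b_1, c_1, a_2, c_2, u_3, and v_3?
a_1 = 60
b_1 = 228
c_1 = 24
a_2 = 180
c_2 = 40
u_3 = 188
v_3 = 120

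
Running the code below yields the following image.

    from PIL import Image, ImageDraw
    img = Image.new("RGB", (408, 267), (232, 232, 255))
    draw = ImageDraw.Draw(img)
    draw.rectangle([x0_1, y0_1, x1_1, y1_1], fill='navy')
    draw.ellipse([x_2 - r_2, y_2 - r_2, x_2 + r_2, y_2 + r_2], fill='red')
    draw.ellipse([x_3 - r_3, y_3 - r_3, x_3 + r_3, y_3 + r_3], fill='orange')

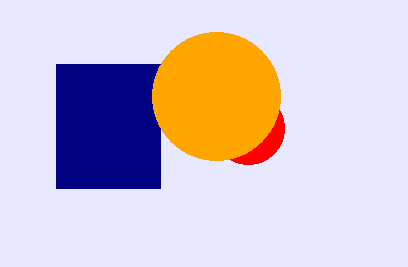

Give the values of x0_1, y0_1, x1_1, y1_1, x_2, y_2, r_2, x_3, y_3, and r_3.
x0_1 = 56, y0_1 = 64, x1_1 = 160, y1_1 = 188, x_2 = 248, y_2 = 128, r_2 = 36, x_3 = 216, y_3 = 96, r_3 = 64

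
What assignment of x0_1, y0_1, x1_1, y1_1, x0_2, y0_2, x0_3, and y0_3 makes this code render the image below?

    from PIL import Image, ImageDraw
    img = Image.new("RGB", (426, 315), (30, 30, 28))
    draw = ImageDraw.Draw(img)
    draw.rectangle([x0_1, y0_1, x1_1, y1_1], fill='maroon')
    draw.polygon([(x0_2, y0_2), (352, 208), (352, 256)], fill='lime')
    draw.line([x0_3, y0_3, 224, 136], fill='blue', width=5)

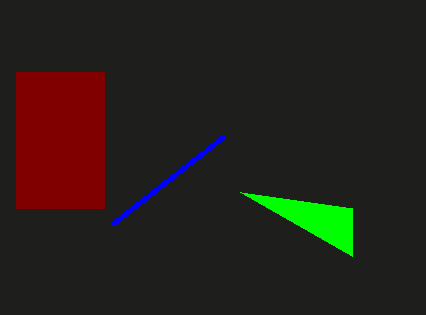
x0_1 = 16; y0_1 = 72; x1_1 = 104; y1_1 = 208; x0_2 = 240; y0_2 = 192; x0_3 = 112; y0_3 = 224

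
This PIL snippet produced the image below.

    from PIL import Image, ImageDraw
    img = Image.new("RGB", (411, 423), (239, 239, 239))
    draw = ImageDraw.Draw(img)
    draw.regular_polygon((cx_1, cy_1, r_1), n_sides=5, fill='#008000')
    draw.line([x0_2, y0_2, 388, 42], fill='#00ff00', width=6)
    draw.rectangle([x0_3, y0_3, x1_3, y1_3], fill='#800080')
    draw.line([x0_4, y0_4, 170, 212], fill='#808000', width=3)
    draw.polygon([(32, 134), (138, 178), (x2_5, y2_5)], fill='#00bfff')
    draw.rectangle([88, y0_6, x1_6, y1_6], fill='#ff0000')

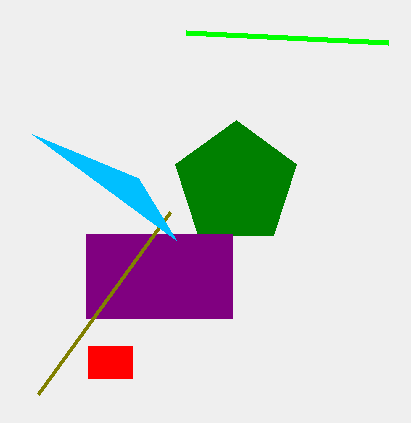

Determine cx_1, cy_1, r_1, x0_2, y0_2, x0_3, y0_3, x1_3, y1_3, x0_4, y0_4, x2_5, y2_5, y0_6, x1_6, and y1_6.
cx_1 = 236, cy_1 = 184, r_1 = 64, x0_2 = 186, y0_2 = 32, x0_3 = 86, y0_3 = 234, x1_3 = 232, y1_3 = 318, x0_4 = 38, y0_4 = 394, x2_5 = 176, y2_5 = 240, y0_6 = 346, x1_6 = 132, y1_6 = 378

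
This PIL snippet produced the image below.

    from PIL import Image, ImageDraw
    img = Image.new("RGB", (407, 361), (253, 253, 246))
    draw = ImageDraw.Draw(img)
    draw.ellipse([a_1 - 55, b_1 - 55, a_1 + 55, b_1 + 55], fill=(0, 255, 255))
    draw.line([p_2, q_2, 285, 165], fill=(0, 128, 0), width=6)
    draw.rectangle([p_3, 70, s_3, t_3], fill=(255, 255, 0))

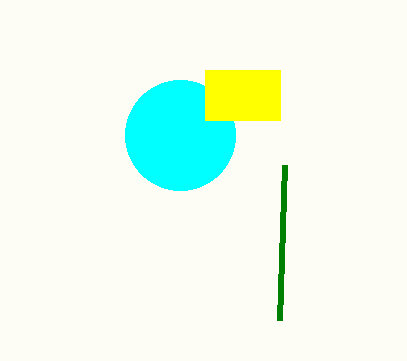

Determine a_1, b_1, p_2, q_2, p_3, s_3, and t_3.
a_1 = 180, b_1 = 135, p_2 = 280, q_2 = 320, p_3 = 205, s_3 = 280, t_3 = 120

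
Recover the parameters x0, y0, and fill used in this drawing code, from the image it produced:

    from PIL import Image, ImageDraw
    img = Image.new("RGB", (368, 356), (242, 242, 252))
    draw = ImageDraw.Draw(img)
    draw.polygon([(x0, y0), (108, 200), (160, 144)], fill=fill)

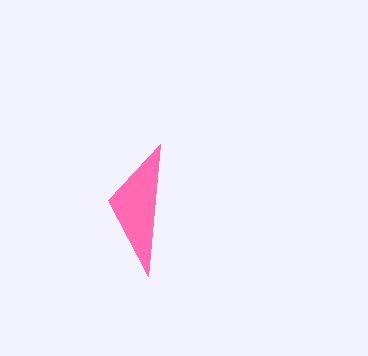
x0 = 148; y0 = 276; fill = 'hotpink'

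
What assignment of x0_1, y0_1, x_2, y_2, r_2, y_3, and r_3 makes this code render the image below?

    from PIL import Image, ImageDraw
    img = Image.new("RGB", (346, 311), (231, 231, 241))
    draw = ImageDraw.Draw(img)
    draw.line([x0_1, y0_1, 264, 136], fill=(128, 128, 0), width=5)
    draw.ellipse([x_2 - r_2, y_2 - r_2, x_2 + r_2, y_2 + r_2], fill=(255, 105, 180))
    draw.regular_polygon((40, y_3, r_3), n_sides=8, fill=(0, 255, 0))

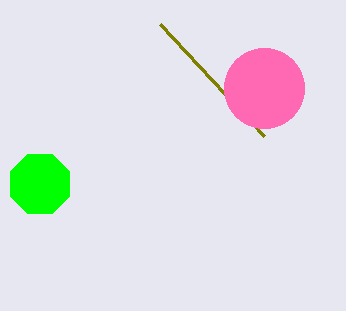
x0_1 = 160
y0_1 = 24
x_2 = 264
y_2 = 88
r_2 = 40
y_3 = 184
r_3 = 32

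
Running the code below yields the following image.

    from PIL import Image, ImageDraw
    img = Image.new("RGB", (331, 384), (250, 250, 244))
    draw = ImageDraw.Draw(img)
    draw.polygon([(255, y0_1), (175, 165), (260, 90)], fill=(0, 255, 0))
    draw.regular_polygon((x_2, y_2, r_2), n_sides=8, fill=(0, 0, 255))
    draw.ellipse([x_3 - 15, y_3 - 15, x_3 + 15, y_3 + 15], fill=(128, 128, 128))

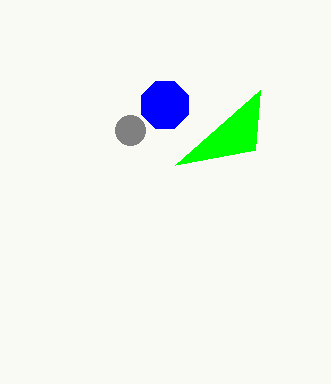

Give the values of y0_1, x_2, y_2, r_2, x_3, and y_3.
y0_1 = 150
x_2 = 165
y_2 = 105
r_2 = 25
x_3 = 130
y_3 = 130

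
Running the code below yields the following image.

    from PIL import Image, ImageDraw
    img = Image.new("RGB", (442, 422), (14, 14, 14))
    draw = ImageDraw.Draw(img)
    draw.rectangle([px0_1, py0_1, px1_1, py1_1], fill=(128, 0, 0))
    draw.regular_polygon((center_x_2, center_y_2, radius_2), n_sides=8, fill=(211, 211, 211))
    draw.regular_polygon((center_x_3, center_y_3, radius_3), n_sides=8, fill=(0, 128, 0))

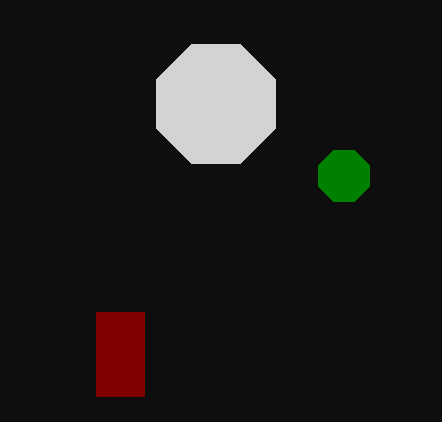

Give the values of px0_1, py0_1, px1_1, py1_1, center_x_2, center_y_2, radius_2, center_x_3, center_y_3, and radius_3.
px0_1 = 96, py0_1 = 312, px1_1 = 144, py1_1 = 396, center_x_2 = 216, center_y_2 = 104, radius_2 = 64, center_x_3 = 344, center_y_3 = 176, radius_3 = 28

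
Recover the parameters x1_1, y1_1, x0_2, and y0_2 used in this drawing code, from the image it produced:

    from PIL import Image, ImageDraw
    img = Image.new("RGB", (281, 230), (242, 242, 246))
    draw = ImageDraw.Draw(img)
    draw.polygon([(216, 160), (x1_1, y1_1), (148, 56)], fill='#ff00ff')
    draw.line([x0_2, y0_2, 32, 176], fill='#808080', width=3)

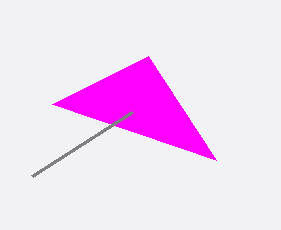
x1_1 = 52; y1_1 = 104; x0_2 = 132; y0_2 = 112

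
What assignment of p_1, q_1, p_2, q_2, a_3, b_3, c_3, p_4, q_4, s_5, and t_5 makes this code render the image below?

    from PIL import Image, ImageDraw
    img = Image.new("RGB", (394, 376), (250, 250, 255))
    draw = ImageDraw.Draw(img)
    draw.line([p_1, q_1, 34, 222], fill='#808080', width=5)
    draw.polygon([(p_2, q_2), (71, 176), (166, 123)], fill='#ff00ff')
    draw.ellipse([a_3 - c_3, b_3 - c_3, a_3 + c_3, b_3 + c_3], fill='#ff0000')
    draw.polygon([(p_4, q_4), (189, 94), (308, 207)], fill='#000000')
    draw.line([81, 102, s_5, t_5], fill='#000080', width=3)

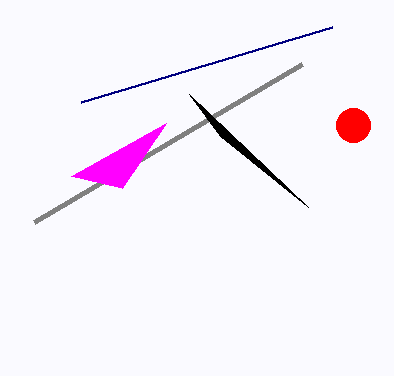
p_1 = 302; q_1 = 64; p_2 = 122; q_2 = 188; a_3 = 353; b_3 = 125; c_3 = 17; p_4 = 220; q_4 = 136; s_5 = 332; t_5 = 27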